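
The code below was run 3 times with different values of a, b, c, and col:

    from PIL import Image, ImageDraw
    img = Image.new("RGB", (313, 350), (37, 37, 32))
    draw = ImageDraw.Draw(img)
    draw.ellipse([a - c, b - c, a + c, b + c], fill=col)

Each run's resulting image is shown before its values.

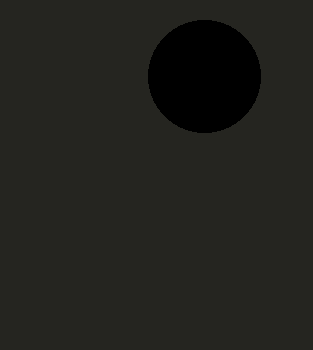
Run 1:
a = 204, b = 76, c = 56, col = 'black'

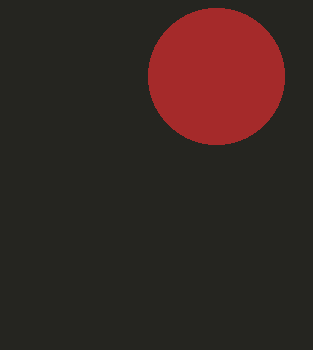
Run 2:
a = 216; b = 76; c = 68; col = 'brown'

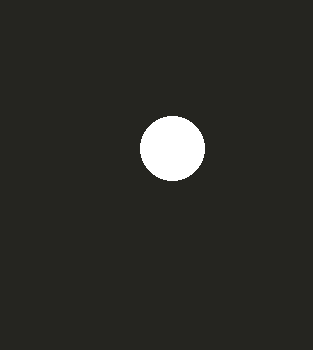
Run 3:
a = 172, b = 148, c = 32, col = 'white'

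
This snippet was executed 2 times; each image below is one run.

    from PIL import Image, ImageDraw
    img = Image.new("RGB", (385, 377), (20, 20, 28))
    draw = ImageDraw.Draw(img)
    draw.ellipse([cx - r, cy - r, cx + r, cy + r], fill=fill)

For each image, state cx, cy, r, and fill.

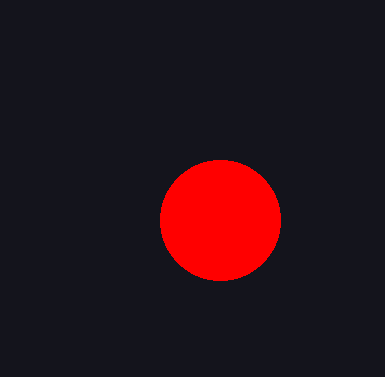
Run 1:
cx = 220
cy = 220
r = 60
fill = 'red'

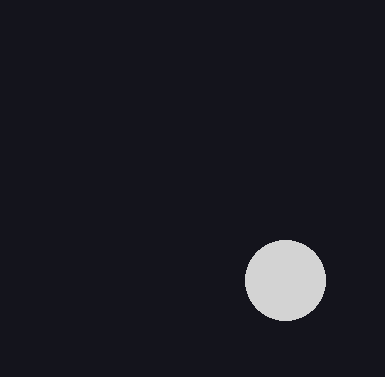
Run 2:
cx = 285, cy = 280, r = 40, fill = 'lightgray'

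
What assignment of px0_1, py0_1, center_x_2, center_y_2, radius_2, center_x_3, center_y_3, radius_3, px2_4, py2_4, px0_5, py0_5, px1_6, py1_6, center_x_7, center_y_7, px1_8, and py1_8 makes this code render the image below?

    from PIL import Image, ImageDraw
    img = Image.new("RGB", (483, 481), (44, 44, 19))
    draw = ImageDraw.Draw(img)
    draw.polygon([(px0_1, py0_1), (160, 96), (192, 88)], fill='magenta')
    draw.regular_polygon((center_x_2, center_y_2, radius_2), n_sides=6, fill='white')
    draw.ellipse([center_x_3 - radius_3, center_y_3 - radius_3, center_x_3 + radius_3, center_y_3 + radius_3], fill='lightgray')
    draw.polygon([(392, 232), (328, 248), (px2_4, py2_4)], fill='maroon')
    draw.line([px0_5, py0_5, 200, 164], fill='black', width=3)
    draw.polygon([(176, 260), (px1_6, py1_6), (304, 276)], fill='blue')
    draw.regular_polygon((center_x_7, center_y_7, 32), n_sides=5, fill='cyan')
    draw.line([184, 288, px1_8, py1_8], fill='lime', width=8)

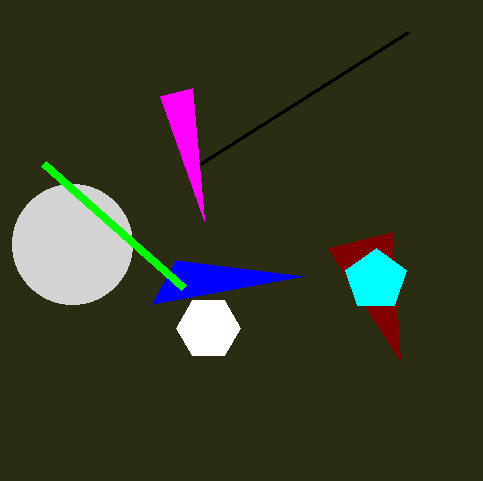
px0_1 = 204
py0_1 = 220
center_x_2 = 208
center_y_2 = 328
radius_2 = 32
center_x_3 = 72
center_y_3 = 244
radius_3 = 60
px2_4 = 400
py2_4 = 360
px0_5 = 408
py0_5 = 32
px1_6 = 152
py1_6 = 304
center_x_7 = 376
center_y_7 = 280
px1_8 = 44
py1_8 = 164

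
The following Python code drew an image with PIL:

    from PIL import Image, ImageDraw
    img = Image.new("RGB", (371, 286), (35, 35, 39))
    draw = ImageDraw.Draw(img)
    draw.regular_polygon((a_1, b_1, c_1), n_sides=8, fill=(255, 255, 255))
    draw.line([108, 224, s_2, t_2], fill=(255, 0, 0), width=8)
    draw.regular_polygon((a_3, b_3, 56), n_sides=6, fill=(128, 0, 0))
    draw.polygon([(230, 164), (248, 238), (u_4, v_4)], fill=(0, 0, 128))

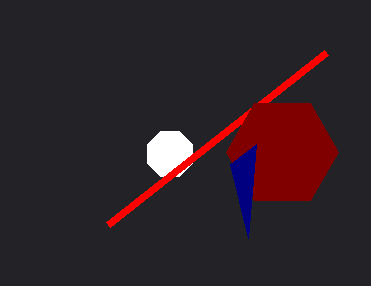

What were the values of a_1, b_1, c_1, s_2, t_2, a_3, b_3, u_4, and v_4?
a_1 = 170, b_1 = 154, c_1 = 24, s_2 = 326, t_2 = 52, a_3 = 282, b_3 = 152, u_4 = 256, v_4 = 144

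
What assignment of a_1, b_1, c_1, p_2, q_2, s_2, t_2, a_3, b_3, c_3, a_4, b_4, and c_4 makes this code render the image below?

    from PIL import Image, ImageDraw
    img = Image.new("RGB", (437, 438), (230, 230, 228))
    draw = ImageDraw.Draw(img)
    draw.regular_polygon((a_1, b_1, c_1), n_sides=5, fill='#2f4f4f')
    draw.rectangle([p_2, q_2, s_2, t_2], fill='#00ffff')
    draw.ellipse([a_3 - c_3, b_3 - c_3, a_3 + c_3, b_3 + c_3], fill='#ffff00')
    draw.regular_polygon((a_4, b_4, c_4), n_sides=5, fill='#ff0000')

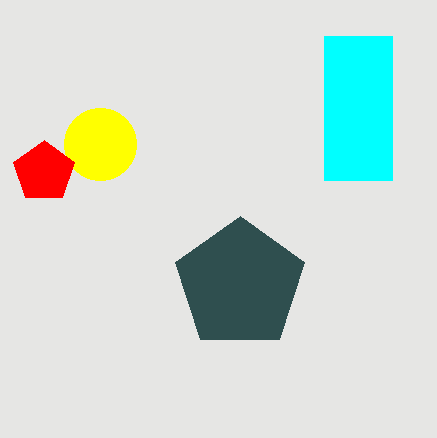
a_1 = 240, b_1 = 284, c_1 = 68, p_2 = 324, q_2 = 36, s_2 = 392, t_2 = 180, a_3 = 100, b_3 = 144, c_3 = 36, a_4 = 44, b_4 = 172, c_4 = 32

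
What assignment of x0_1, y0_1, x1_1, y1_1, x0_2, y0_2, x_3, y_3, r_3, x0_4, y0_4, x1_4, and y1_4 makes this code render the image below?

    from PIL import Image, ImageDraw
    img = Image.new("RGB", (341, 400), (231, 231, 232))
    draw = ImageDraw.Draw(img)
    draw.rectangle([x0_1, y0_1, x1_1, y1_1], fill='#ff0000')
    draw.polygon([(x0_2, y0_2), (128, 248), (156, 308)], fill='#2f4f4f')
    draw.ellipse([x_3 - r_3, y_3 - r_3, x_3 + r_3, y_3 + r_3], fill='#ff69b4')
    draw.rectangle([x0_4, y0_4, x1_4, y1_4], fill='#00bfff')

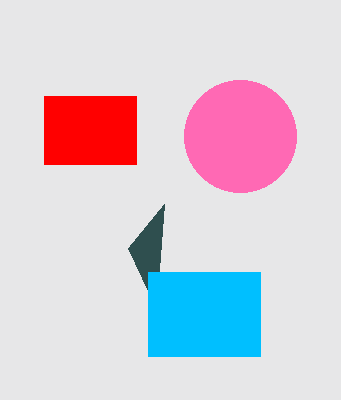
x0_1 = 44, y0_1 = 96, x1_1 = 136, y1_1 = 164, x0_2 = 164, y0_2 = 204, x_3 = 240, y_3 = 136, r_3 = 56, x0_4 = 148, y0_4 = 272, x1_4 = 260, y1_4 = 356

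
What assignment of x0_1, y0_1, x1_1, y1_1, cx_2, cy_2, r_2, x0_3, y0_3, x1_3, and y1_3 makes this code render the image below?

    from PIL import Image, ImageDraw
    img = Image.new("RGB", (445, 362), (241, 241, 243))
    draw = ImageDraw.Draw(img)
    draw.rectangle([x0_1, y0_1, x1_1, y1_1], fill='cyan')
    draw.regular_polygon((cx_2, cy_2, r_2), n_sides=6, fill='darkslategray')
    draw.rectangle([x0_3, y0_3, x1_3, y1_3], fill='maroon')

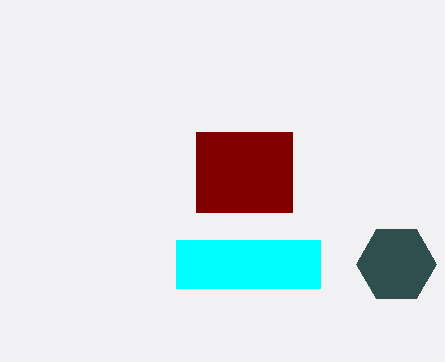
x0_1 = 176, y0_1 = 240, x1_1 = 320, y1_1 = 288, cx_2 = 396, cy_2 = 264, r_2 = 40, x0_3 = 196, y0_3 = 132, x1_3 = 292, y1_3 = 212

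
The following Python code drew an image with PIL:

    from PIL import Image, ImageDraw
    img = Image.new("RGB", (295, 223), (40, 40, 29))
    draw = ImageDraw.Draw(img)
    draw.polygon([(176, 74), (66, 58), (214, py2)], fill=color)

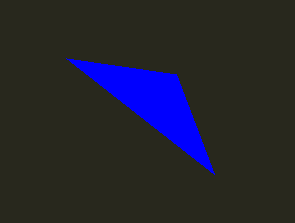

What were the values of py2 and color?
py2 = 174, color = 'blue'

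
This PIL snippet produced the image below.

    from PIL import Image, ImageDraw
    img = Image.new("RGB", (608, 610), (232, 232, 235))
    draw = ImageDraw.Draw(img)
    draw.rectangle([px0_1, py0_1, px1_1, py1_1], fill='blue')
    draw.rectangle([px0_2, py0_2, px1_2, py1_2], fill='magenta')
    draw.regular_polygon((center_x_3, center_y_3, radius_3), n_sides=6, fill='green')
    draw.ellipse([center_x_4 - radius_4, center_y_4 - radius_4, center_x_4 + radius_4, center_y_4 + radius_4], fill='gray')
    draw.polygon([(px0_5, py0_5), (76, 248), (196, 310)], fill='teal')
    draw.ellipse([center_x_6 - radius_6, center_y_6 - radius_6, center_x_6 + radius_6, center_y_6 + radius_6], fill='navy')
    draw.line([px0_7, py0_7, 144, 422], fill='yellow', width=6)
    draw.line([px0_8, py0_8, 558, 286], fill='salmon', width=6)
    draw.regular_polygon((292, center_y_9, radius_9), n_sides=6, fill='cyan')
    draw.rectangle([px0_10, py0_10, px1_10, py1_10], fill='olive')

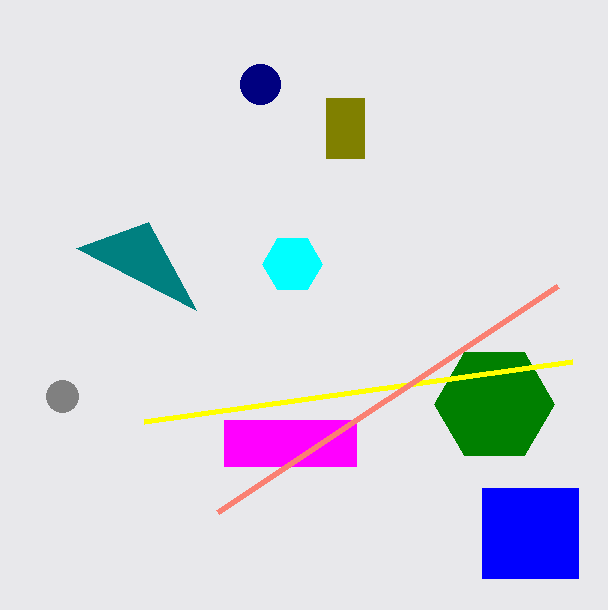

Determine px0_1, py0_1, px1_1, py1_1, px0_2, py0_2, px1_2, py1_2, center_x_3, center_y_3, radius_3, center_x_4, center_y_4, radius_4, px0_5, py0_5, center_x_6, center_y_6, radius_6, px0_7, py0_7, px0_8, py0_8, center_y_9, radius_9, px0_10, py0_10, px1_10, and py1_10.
px0_1 = 482; py0_1 = 488; px1_1 = 578; py1_1 = 578; px0_2 = 224; py0_2 = 420; px1_2 = 356; py1_2 = 466; center_x_3 = 494; center_y_3 = 404; radius_3 = 60; center_x_4 = 62; center_y_4 = 396; radius_4 = 16; px0_5 = 148; py0_5 = 222; center_x_6 = 260; center_y_6 = 84; radius_6 = 20; px0_7 = 572; py0_7 = 362; px0_8 = 218; py0_8 = 512; center_y_9 = 264; radius_9 = 30; px0_10 = 326; py0_10 = 98; px1_10 = 364; py1_10 = 158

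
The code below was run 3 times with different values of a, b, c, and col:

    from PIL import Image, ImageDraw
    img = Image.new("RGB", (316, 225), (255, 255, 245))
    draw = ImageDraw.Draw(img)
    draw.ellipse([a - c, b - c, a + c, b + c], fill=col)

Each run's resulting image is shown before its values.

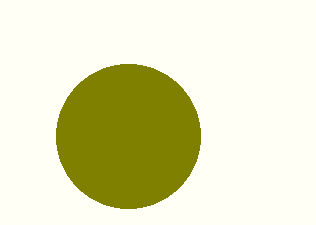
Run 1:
a = 128
b = 136
c = 72
col = 'olive'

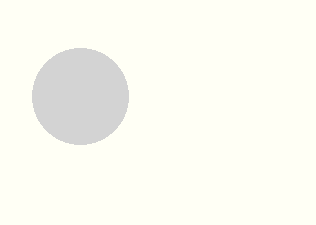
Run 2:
a = 80; b = 96; c = 48; col = 'lightgray'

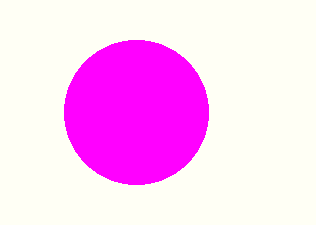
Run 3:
a = 136, b = 112, c = 72, col = 'magenta'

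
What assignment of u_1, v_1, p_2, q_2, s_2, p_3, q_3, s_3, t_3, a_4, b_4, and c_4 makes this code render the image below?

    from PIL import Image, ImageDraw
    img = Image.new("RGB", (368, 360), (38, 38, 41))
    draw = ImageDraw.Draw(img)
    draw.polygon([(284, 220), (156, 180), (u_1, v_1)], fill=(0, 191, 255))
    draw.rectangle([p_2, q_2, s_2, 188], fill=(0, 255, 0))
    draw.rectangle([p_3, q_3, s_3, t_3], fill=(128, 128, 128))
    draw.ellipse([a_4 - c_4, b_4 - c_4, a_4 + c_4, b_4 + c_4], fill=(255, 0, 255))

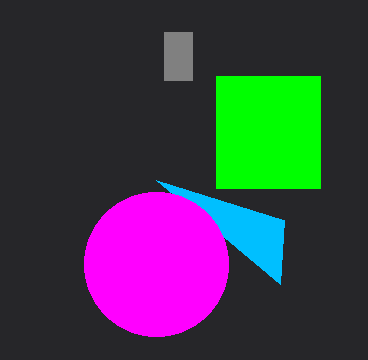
u_1 = 280; v_1 = 284; p_2 = 216; q_2 = 76; s_2 = 320; p_3 = 164; q_3 = 32; s_3 = 192; t_3 = 80; a_4 = 156; b_4 = 264; c_4 = 72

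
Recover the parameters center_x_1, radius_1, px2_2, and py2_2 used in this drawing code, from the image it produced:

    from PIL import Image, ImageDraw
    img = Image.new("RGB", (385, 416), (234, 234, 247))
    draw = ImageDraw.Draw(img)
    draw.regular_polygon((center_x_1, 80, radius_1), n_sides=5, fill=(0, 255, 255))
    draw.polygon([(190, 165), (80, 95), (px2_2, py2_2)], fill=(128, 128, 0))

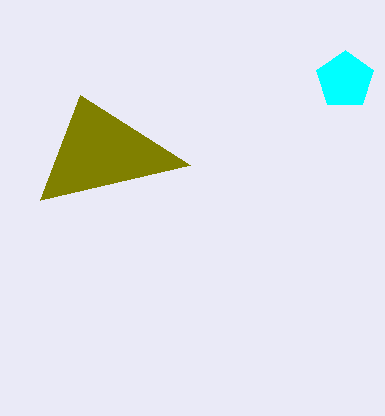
center_x_1 = 345, radius_1 = 30, px2_2 = 40, py2_2 = 200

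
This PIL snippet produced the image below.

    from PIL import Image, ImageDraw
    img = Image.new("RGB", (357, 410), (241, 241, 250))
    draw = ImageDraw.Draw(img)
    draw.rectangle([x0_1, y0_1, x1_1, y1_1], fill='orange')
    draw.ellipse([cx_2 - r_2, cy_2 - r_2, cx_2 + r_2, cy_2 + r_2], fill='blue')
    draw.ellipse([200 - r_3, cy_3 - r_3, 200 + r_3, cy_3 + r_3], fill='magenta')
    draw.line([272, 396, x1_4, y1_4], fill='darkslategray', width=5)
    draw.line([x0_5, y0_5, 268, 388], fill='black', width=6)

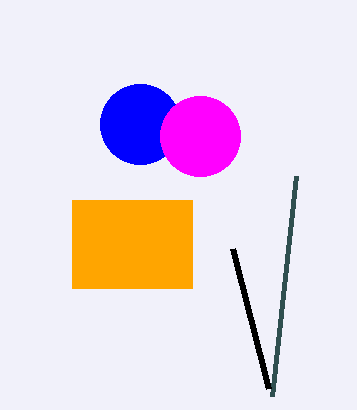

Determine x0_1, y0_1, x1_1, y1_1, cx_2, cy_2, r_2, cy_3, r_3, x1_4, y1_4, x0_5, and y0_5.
x0_1 = 72
y0_1 = 200
x1_1 = 192
y1_1 = 288
cx_2 = 140
cy_2 = 124
r_2 = 40
cy_3 = 136
r_3 = 40
x1_4 = 296
y1_4 = 176
x0_5 = 232
y0_5 = 248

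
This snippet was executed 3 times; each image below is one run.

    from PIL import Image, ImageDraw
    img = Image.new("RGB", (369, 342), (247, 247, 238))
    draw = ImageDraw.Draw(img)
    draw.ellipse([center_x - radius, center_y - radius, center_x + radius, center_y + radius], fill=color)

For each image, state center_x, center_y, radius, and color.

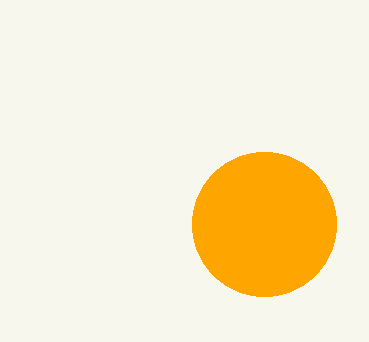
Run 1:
center_x = 264
center_y = 224
radius = 72
color = 'orange'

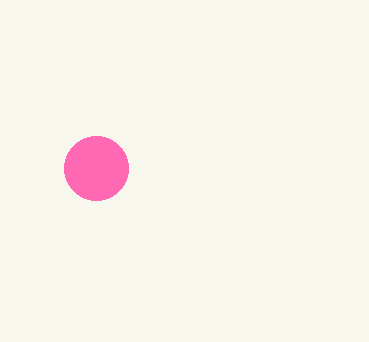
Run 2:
center_x = 96, center_y = 168, radius = 32, color = 'hotpink'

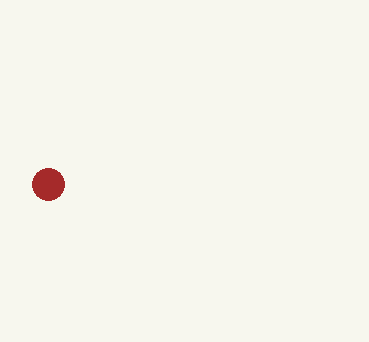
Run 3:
center_x = 48, center_y = 184, radius = 16, color = 'brown'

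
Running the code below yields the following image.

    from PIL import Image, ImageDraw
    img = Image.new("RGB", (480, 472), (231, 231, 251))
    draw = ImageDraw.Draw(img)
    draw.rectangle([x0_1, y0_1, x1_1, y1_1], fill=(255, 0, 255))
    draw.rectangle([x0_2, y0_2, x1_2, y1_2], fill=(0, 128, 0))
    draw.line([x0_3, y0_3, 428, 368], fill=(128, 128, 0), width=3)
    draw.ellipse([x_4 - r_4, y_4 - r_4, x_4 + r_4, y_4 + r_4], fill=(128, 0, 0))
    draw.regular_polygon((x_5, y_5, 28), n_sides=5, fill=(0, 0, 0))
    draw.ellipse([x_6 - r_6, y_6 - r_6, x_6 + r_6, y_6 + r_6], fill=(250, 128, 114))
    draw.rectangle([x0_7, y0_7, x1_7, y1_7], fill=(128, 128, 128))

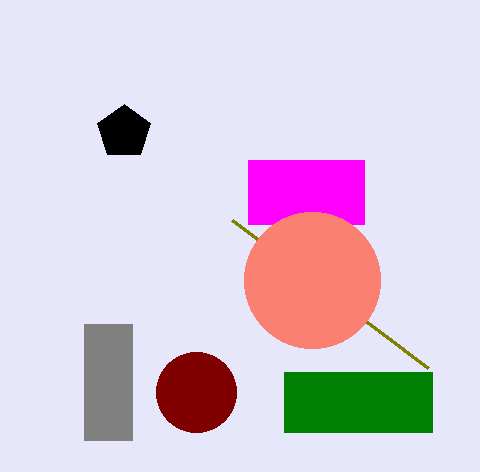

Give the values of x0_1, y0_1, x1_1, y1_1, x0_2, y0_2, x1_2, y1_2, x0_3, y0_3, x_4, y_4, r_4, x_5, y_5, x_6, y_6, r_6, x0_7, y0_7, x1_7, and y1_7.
x0_1 = 248; y0_1 = 160; x1_1 = 364; y1_1 = 224; x0_2 = 284; y0_2 = 372; x1_2 = 432; y1_2 = 432; x0_3 = 232; y0_3 = 220; x_4 = 196; y_4 = 392; r_4 = 40; x_5 = 124; y_5 = 132; x_6 = 312; y_6 = 280; r_6 = 68; x0_7 = 84; y0_7 = 324; x1_7 = 132; y1_7 = 440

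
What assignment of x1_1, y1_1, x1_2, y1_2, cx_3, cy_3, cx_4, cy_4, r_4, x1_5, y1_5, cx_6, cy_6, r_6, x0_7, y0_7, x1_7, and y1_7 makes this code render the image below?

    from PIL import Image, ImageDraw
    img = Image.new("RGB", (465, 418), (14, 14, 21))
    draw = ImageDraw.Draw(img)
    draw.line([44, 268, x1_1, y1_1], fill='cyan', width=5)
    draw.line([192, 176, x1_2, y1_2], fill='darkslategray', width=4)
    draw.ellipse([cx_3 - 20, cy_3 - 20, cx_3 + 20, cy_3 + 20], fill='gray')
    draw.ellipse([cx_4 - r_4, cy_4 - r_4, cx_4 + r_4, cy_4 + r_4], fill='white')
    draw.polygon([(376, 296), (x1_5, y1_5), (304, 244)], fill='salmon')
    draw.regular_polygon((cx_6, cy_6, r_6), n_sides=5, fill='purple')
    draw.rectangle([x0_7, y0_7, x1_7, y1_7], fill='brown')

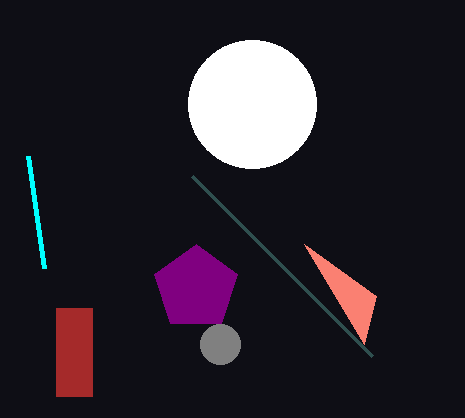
x1_1 = 28
y1_1 = 156
x1_2 = 372
y1_2 = 356
cx_3 = 220
cy_3 = 344
cx_4 = 252
cy_4 = 104
r_4 = 64
x1_5 = 364
y1_5 = 344
cx_6 = 196
cy_6 = 288
r_6 = 44
x0_7 = 56
y0_7 = 308
x1_7 = 92
y1_7 = 396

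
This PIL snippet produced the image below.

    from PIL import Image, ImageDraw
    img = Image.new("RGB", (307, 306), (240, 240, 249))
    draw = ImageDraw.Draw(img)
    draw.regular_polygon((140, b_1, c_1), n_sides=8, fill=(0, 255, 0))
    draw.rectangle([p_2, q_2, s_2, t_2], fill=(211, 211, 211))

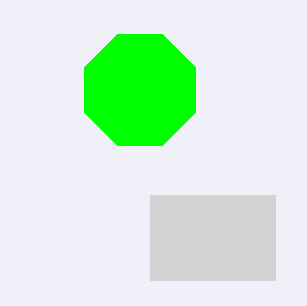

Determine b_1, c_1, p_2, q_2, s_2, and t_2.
b_1 = 90, c_1 = 60, p_2 = 150, q_2 = 195, s_2 = 275, t_2 = 280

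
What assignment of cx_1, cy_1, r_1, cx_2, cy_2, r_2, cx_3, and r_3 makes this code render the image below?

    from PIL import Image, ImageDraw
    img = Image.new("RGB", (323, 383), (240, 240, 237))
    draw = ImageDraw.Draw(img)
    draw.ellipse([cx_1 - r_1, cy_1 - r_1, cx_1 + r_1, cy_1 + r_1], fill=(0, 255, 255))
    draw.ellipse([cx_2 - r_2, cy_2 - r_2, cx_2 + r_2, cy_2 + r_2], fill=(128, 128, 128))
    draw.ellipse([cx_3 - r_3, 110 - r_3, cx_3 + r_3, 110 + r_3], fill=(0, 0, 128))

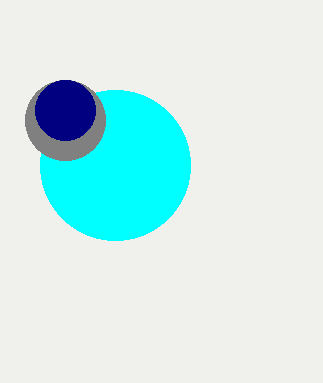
cx_1 = 115, cy_1 = 165, r_1 = 75, cx_2 = 65, cy_2 = 120, r_2 = 40, cx_3 = 65, r_3 = 30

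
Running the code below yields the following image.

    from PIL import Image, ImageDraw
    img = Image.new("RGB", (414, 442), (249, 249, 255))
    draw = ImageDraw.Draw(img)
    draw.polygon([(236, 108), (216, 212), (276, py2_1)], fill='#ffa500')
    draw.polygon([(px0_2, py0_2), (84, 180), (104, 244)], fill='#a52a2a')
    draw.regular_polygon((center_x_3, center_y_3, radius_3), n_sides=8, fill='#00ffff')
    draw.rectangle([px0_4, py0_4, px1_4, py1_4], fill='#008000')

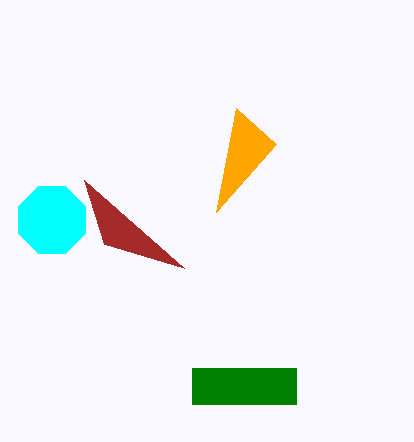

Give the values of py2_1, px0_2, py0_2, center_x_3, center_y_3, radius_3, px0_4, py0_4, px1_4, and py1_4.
py2_1 = 144, px0_2 = 184, py0_2 = 268, center_x_3 = 52, center_y_3 = 220, radius_3 = 36, px0_4 = 192, py0_4 = 368, px1_4 = 296, py1_4 = 404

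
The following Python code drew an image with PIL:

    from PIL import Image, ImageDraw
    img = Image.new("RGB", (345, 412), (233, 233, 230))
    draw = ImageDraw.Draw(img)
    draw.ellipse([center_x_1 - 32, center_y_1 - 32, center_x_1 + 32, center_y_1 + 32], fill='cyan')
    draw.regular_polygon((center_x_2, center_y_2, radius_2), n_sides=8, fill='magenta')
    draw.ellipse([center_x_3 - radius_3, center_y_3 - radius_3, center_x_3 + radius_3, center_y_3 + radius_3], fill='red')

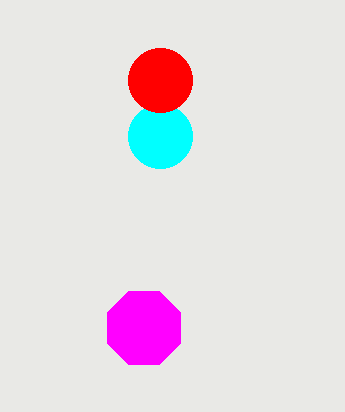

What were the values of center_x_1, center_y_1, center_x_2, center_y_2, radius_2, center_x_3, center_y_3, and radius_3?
center_x_1 = 160; center_y_1 = 136; center_x_2 = 144; center_y_2 = 328; radius_2 = 40; center_x_3 = 160; center_y_3 = 80; radius_3 = 32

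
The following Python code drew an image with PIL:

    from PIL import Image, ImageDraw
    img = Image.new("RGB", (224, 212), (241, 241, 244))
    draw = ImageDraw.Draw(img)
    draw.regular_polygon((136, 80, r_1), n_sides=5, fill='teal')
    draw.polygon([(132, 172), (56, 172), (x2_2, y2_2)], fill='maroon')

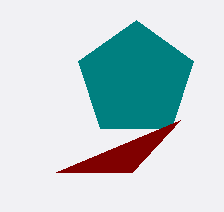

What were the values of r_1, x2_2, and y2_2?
r_1 = 60, x2_2 = 180, y2_2 = 120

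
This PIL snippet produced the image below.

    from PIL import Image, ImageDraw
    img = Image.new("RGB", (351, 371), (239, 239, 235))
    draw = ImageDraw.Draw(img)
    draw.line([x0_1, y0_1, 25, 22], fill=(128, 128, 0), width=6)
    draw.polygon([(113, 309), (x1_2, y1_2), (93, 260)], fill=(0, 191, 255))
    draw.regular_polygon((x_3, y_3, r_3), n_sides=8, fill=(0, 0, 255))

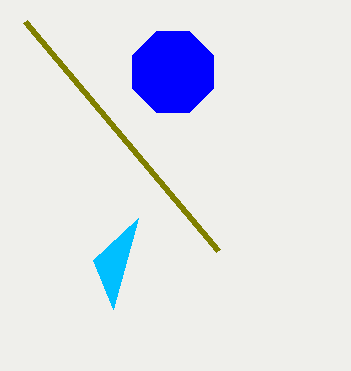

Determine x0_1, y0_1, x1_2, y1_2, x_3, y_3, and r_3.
x0_1 = 218
y0_1 = 251
x1_2 = 138
y1_2 = 218
x_3 = 173
y_3 = 72
r_3 = 44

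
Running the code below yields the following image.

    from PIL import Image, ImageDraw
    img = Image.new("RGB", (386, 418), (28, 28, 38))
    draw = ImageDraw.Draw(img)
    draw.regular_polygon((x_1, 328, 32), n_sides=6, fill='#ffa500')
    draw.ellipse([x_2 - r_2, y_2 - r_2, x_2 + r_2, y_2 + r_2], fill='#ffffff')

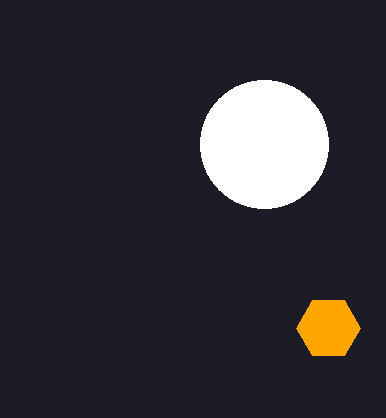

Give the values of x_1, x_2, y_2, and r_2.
x_1 = 328, x_2 = 264, y_2 = 144, r_2 = 64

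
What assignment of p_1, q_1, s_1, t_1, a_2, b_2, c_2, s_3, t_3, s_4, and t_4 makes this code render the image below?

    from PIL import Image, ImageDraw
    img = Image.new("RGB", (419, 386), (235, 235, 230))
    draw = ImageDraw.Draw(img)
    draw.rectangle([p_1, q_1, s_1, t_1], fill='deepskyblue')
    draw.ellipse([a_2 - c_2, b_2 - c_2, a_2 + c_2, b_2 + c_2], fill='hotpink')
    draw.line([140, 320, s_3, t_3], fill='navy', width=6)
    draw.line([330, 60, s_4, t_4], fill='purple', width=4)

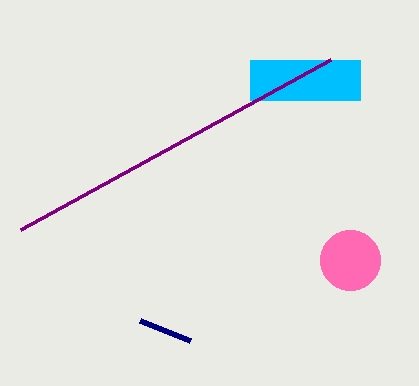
p_1 = 250, q_1 = 60, s_1 = 360, t_1 = 100, a_2 = 350, b_2 = 260, c_2 = 30, s_3 = 190, t_3 = 340, s_4 = 20, t_4 = 230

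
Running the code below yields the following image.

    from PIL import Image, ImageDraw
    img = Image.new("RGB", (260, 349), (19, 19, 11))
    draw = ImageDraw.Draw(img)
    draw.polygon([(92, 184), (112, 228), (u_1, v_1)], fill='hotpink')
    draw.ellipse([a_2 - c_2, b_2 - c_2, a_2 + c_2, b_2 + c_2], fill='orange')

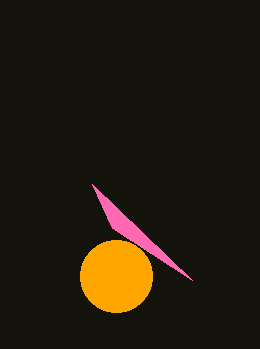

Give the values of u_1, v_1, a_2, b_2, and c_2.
u_1 = 192
v_1 = 280
a_2 = 116
b_2 = 276
c_2 = 36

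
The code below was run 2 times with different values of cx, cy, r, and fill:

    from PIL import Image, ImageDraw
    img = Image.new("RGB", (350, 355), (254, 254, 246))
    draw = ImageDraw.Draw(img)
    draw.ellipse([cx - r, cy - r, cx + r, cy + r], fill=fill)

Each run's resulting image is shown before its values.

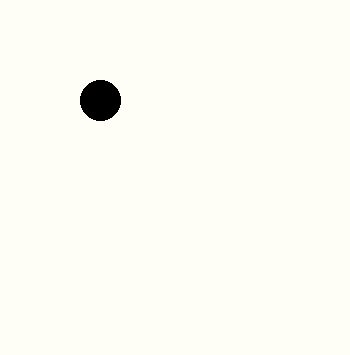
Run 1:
cx = 100, cy = 100, r = 20, fill = 'black'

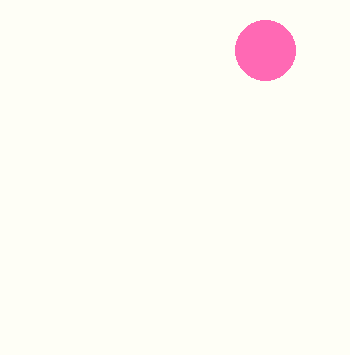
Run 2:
cx = 265; cy = 50; r = 30; fill = 'hotpink'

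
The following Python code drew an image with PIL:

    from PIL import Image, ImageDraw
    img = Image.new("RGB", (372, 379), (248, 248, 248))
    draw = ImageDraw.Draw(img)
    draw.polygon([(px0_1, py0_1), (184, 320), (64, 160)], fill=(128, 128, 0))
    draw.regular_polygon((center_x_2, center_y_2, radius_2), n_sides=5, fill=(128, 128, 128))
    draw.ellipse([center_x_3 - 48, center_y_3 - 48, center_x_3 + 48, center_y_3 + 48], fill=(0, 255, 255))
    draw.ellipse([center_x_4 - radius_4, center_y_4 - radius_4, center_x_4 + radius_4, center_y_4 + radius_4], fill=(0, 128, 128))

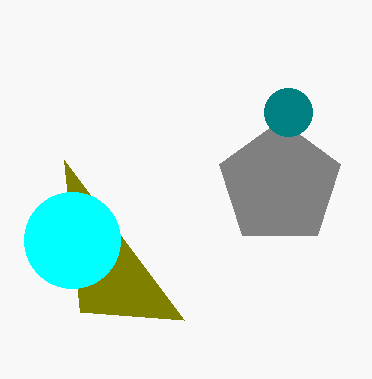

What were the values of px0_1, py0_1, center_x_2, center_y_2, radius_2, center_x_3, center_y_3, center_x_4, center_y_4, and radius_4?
px0_1 = 80; py0_1 = 312; center_x_2 = 280; center_y_2 = 184; radius_2 = 64; center_x_3 = 72; center_y_3 = 240; center_x_4 = 288; center_y_4 = 112; radius_4 = 24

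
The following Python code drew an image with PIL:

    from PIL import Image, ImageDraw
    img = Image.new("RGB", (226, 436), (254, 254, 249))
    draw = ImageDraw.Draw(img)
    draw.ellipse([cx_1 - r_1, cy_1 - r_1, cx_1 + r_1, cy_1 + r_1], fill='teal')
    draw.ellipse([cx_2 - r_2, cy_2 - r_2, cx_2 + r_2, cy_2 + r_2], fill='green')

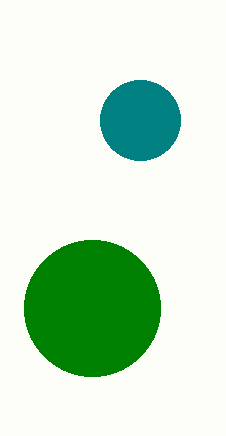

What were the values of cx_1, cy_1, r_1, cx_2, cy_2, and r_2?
cx_1 = 140, cy_1 = 120, r_1 = 40, cx_2 = 92, cy_2 = 308, r_2 = 68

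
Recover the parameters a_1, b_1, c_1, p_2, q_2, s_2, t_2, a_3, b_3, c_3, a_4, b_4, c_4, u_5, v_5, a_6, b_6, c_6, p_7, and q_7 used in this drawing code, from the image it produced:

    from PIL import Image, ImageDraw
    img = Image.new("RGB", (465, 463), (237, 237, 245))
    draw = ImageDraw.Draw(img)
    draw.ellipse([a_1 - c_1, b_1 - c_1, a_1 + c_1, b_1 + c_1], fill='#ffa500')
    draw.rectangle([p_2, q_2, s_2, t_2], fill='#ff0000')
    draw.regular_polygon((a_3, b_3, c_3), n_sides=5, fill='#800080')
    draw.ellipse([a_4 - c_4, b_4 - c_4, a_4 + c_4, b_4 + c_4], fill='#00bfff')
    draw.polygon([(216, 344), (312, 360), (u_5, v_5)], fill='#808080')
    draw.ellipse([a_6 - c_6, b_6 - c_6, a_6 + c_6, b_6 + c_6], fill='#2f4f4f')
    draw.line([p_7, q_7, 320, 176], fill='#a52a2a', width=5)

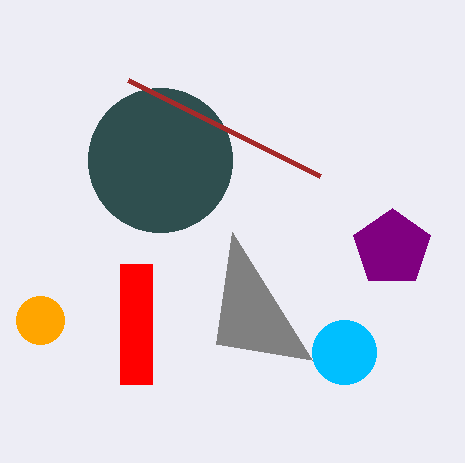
a_1 = 40, b_1 = 320, c_1 = 24, p_2 = 120, q_2 = 264, s_2 = 152, t_2 = 384, a_3 = 392, b_3 = 248, c_3 = 40, a_4 = 344, b_4 = 352, c_4 = 32, u_5 = 232, v_5 = 232, a_6 = 160, b_6 = 160, c_6 = 72, p_7 = 128, q_7 = 80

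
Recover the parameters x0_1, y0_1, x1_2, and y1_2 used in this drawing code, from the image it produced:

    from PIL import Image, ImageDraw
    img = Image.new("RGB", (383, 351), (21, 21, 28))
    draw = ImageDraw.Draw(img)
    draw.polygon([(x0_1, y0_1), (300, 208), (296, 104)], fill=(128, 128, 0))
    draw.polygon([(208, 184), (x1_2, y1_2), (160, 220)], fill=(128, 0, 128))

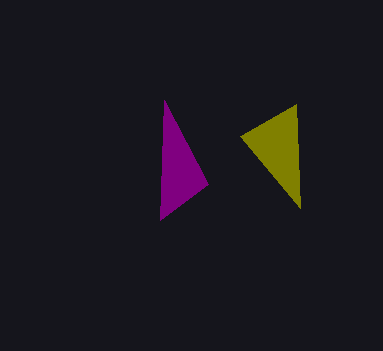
x0_1 = 240, y0_1 = 136, x1_2 = 164, y1_2 = 100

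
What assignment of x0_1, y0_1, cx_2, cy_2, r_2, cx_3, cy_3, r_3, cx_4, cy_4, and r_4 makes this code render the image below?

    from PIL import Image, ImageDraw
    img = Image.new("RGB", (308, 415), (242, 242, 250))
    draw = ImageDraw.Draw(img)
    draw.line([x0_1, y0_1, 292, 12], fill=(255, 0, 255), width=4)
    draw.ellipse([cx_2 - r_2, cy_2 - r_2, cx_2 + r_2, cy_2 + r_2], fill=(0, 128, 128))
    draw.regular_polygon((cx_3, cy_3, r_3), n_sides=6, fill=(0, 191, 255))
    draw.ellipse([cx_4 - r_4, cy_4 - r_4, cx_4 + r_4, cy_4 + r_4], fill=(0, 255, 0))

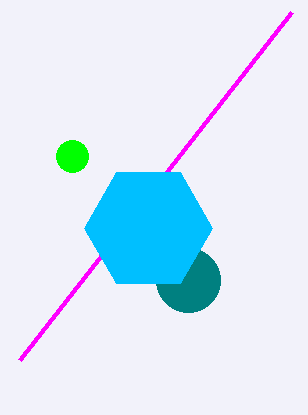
x0_1 = 20; y0_1 = 360; cx_2 = 188; cy_2 = 280; r_2 = 32; cx_3 = 148; cy_3 = 228; r_3 = 64; cx_4 = 72; cy_4 = 156; r_4 = 16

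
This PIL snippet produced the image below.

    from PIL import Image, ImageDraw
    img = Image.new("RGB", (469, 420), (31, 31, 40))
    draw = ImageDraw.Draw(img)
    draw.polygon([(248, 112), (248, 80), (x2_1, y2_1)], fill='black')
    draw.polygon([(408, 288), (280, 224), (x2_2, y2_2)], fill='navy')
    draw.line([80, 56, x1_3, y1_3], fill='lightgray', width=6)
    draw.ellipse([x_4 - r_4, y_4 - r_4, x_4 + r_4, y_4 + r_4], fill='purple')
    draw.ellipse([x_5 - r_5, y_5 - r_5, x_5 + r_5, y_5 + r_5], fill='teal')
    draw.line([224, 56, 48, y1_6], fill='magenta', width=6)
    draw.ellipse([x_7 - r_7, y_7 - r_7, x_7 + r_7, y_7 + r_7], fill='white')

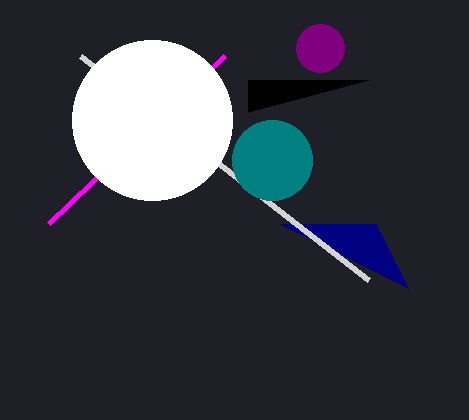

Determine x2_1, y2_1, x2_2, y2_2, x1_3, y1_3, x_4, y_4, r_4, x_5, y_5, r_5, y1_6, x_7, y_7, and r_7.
x2_1 = 368; y2_1 = 80; x2_2 = 376; y2_2 = 224; x1_3 = 368; y1_3 = 280; x_4 = 320; y_4 = 48; r_4 = 24; x_5 = 272; y_5 = 160; r_5 = 40; y1_6 = 224; x_7 = 152; y_7 = 120; r_7 = 80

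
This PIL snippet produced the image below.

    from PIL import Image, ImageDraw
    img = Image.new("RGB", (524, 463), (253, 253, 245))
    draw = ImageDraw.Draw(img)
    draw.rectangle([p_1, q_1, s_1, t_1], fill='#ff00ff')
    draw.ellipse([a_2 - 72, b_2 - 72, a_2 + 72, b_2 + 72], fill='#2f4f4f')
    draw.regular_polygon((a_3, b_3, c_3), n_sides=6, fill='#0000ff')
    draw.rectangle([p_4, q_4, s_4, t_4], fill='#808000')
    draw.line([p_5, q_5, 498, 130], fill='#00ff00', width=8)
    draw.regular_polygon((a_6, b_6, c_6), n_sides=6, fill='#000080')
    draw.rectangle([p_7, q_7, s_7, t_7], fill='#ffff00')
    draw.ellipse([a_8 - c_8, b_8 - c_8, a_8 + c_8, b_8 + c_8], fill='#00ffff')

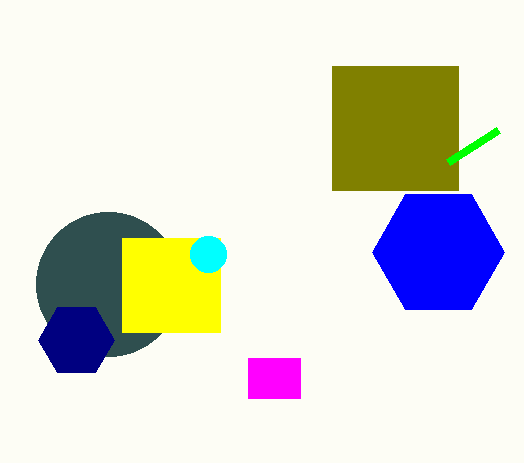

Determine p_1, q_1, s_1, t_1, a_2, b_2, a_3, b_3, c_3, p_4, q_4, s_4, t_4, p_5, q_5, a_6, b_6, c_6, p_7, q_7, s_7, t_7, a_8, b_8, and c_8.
p_1 = 248
q_1 = 358
s_1 = 300
t_1 = 398
a_2 = 108
b_2 = 284
a_3 = 438
b_3 = 252
c_3 = 66
p_4 = 332
q_4 = 66
s_4 = 458
t_4 = 190
p_5 = 448
q_5 = 162
a_6 = 76
b_6 = 340
c_6 = 38
p_7 = 122
q_7 = 238
s_7 = 220
t_7 = 332
a_8 = 208
b_8 = 254
c_8 = 18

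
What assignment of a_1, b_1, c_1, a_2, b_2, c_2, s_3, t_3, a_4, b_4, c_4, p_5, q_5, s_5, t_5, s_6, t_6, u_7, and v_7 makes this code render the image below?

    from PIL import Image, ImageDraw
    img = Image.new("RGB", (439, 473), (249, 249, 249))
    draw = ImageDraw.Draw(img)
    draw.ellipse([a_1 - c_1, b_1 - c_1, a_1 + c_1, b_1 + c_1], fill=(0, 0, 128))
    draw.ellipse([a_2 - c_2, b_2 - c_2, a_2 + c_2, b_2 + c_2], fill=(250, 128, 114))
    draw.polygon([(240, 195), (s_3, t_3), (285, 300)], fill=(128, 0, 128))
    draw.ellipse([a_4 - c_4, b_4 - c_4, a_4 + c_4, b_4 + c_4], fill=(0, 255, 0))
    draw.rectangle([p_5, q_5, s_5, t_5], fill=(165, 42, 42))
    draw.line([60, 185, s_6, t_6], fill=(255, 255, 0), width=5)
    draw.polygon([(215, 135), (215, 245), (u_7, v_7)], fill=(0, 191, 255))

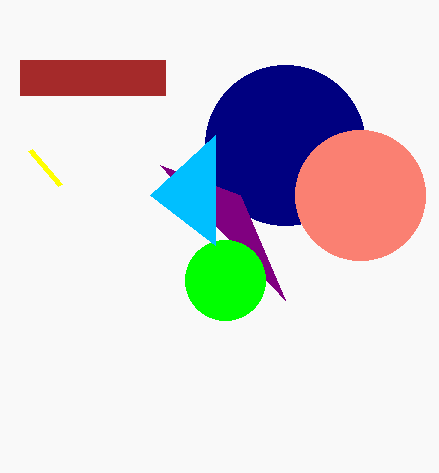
a_1 = 285
b_1 = 145
c_1 = 80
a_2 = 360
b_2 = 195
c_2 = 65
s_3 = 160
t_3 = 165
a_4 = 225
b_4 = 280
c_4 = 40
p_5 = 20
q_5 = 60
s_5 = 165
t_5 = 95
s_6 = 30
t_6 = 150
u_7 = 150
v_7 = 195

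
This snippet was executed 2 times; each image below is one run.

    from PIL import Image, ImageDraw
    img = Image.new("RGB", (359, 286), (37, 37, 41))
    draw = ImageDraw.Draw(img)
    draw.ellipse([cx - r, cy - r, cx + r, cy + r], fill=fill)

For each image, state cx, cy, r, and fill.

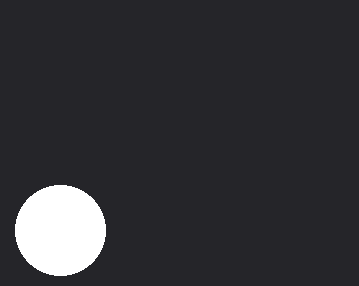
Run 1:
cx = 60; cy = 230; r = 45; fill = 'white'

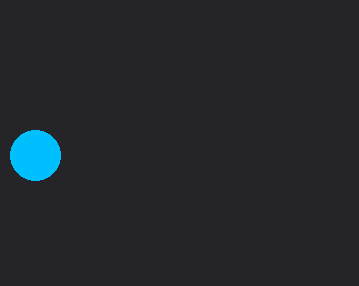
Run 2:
cx = 35; cy = 155; r = 25; fill = 'deepskyblue'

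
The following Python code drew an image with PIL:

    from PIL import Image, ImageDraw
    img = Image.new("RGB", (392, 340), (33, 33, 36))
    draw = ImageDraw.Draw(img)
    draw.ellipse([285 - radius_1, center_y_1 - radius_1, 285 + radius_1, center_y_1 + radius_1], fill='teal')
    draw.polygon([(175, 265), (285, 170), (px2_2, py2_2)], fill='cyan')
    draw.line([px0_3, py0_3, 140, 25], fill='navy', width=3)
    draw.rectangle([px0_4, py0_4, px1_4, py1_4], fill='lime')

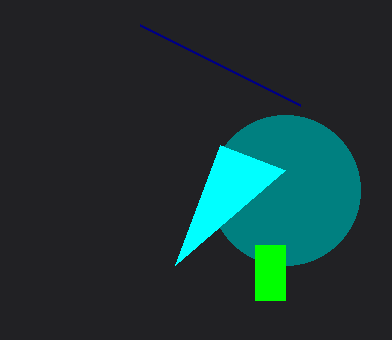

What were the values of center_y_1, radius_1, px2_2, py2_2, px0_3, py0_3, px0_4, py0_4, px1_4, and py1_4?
center_y_1 = 190, radius_1 = 75, px2_2 = 220, py2_2 = 145, px0_3 = 300, py0_3 = 105, px0_4 = 255, py0_4 = 245, px1_4 = 285, py1_4 = 300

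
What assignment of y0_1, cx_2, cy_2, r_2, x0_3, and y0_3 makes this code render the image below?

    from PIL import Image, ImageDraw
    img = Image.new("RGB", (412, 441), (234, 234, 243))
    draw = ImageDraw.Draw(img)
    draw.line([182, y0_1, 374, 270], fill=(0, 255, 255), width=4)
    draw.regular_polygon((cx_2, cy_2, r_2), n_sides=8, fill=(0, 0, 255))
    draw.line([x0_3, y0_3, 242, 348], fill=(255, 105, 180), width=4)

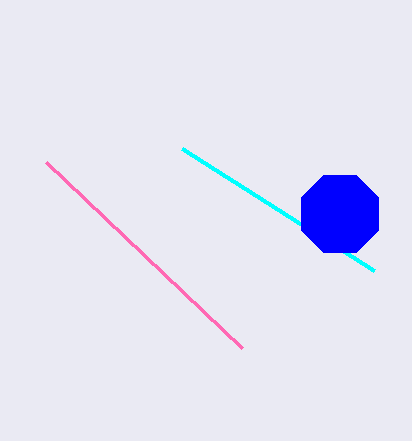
y0_1 = 148, cx_2 = 340, cy_2 = 214, r_2 = 42, x0_3 = 46, y0_3 = 162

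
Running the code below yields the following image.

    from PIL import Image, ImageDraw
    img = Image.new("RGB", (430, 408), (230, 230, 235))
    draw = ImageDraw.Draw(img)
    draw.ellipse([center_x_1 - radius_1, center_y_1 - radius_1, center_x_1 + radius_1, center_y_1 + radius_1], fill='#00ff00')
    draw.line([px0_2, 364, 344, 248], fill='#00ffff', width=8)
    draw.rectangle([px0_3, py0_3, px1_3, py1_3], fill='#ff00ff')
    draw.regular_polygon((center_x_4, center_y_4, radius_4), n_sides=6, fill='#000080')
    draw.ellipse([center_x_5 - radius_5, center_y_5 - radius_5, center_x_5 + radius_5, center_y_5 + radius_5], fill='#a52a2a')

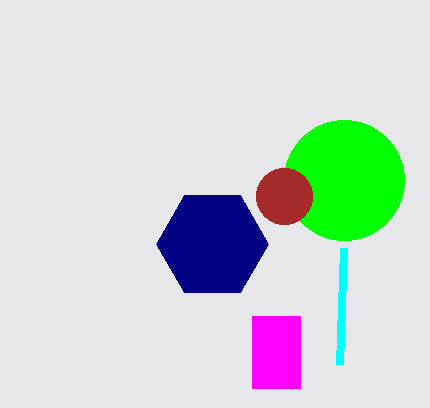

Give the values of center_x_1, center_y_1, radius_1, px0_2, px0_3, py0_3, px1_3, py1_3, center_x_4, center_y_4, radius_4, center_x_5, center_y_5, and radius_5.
center_x_1 = 344
center_y_1 = 180
radius_1 = 60
px0_2 = 340
px0_3 = 252
py0_3 = 316
px1_3 = 300
py1_3 = 388
center_x_4 = 212
center_y_4 = 244
radius_4 = 56
center_x_5 = 284
center_y_5 = 196
radius_5 = 28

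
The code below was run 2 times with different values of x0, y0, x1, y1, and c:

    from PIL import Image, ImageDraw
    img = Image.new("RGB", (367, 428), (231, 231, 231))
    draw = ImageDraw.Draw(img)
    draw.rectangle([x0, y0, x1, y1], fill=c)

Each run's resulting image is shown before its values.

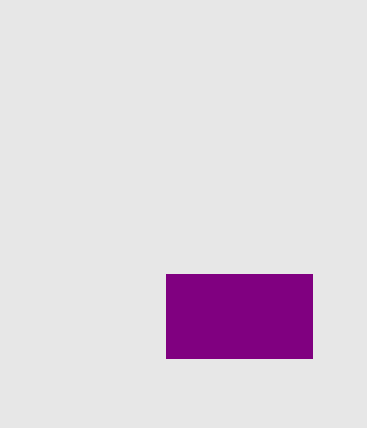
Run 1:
x0 = 166
y0 = 274
x1 = 312
y1 = 358
c = 'purple'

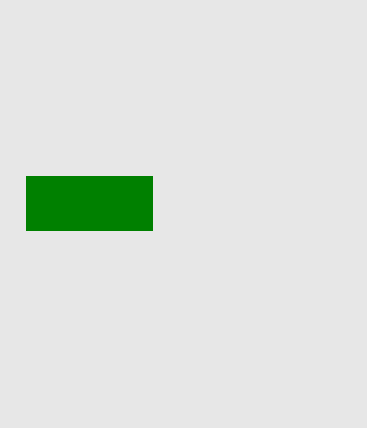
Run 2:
x0 = 26
y0 = 176
x1 = 152
y1 = 230
c = 'green'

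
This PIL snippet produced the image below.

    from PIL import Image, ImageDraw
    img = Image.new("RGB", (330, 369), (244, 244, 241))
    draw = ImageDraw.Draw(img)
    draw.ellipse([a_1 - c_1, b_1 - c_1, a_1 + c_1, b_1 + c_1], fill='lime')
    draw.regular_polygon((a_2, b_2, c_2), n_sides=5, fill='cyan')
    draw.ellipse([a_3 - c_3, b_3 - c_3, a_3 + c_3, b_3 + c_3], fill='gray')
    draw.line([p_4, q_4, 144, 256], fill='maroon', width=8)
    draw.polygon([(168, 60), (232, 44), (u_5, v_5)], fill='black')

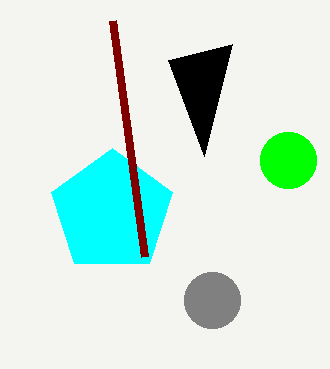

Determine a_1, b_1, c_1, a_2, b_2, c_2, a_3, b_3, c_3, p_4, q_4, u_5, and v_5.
a_1 = 288, b_1 = 160, c_1 = 28, a_2 = 112, b_2 = 212, c_2 = 64, a_3 = 212, b_3 = 300, c_3 = 28, p_4 = 112, q_4 = 20, u_5 = 204, v_5 = 156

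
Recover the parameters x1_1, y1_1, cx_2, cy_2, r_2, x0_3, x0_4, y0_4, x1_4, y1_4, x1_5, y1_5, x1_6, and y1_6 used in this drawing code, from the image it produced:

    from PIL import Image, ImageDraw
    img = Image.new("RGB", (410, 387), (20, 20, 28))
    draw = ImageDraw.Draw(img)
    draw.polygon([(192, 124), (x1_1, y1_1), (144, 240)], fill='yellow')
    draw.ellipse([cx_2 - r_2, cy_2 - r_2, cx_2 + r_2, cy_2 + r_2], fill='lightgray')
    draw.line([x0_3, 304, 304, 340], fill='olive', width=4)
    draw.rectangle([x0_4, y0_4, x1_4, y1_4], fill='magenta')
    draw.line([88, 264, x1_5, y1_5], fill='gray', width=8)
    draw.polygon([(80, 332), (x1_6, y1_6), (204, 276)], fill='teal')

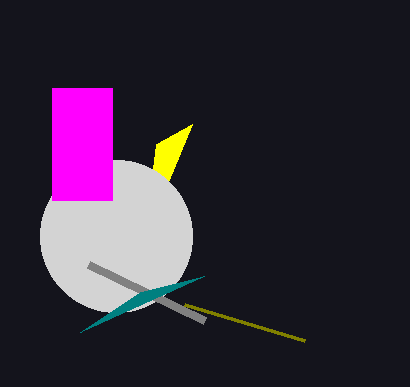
x1_1 = 156, y1_1 = 144, cx_2 = 116, cy_2 = 236, r_2 = 76, x0_3 = 184, x0_4 = 52, y0_4 = 88, x1_4 = 112, y1_4 = 200, x1_5 = 204, y1_5 = 320, x1_6 = 140, y1_6 = 292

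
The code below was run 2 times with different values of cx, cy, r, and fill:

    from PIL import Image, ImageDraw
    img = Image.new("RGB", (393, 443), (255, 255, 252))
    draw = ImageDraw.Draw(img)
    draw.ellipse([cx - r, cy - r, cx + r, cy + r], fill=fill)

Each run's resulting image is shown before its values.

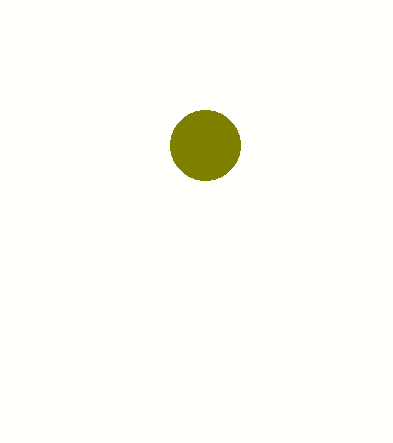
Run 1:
cx = 205
cy = 145
r = 35
fill = 'olive'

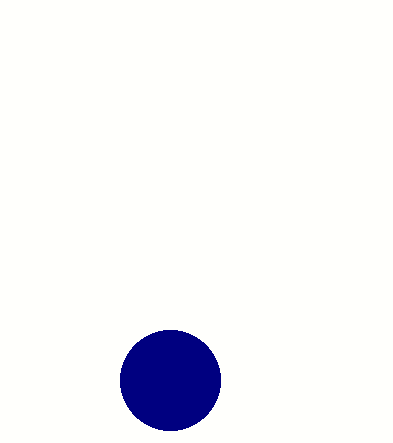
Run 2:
cx = 170
cy = 380
r = 50
fill = 'navy'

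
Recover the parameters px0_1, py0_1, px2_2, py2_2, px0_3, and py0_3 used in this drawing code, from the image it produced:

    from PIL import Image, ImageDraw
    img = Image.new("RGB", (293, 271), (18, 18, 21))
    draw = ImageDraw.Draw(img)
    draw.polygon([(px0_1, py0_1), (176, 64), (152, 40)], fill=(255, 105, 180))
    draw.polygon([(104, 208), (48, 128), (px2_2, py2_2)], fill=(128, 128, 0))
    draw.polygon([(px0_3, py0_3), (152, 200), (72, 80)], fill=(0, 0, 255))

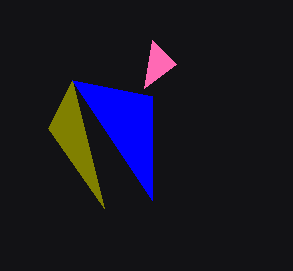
px0_1 = 144; py0_1 = 88; px2_2 = 72; py2_2 = 80; px0_3 = 152; py0_3 = 96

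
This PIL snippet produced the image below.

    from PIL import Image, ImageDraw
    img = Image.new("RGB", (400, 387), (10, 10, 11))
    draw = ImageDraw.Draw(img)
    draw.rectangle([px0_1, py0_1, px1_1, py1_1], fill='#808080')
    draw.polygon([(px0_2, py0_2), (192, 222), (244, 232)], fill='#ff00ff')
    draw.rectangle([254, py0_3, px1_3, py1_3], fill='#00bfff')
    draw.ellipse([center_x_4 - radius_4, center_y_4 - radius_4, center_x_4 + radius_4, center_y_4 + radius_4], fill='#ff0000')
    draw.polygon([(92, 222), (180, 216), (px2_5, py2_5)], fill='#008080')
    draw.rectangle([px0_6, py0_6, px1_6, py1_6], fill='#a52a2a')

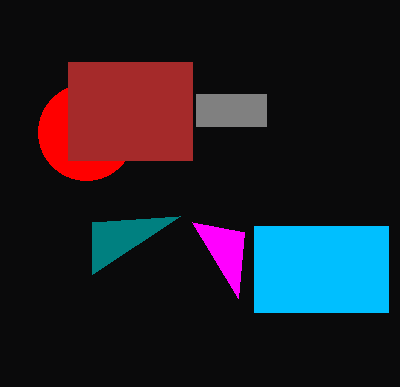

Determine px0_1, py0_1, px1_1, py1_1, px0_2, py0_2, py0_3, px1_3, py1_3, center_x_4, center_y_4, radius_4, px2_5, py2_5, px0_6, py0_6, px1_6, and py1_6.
px0_1 = 196, py0_1 = 94, px1_1 = 266, py1_1 = 126, px0_2 = 238, py0_2 = 298, py0_3 = 226, px1_3 = 388, py1_3 = 312, center_x_4 = 86, center_y_4 = 132, radius_4 = 48, px2_5 = 92, py2_5 = 274, px0_6 = 68, py0_6 = 62, px1_6 = 192, py1_6 = 160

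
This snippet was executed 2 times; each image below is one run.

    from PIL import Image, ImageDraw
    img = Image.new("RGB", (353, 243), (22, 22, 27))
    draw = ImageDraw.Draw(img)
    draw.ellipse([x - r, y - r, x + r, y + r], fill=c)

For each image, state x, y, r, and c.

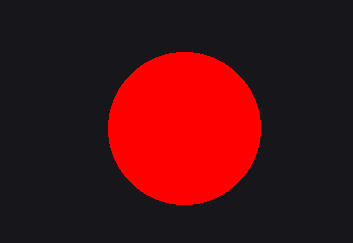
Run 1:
x = 184
y = 128
r = 76
c = 'red'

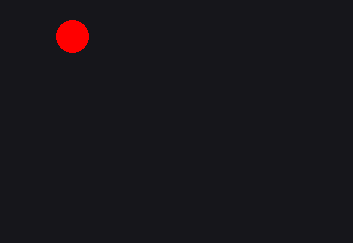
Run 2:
x = 72, y = 36, r = 16, c = 'red'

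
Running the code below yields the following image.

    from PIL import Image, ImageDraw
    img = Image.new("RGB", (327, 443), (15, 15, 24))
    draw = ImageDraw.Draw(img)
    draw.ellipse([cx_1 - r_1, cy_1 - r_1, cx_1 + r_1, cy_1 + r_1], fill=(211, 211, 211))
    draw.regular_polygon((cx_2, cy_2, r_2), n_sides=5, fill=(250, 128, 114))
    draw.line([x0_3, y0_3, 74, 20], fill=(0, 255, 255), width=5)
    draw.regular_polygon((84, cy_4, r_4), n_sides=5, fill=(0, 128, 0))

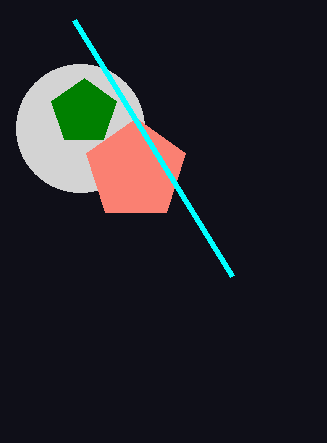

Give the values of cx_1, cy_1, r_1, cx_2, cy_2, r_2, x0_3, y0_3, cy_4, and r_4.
cx_1 = 80, cy_1 = 128, r_1 = 64, cx_2 = 136, cy_2 = 170, r_2 = 52, x0_3 = 232, y0_3 = 276, cy_4 = 112, r_4 = 34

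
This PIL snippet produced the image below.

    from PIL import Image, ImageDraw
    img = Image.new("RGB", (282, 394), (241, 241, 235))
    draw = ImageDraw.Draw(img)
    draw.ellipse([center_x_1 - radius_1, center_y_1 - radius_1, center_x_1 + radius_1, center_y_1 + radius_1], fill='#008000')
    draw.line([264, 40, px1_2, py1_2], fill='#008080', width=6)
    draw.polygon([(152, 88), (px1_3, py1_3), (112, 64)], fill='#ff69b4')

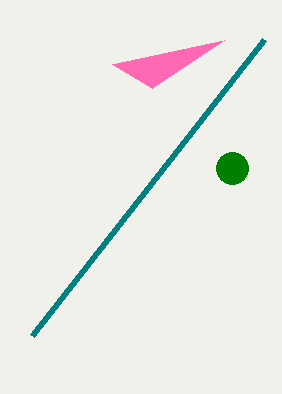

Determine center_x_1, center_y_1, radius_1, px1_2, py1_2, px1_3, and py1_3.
center_x_1 = 232; center_y_1 = 168; radius_1 = 16; px1_2 = 32; py1_2 = 336; px1_3 = 224; py1_3 = 40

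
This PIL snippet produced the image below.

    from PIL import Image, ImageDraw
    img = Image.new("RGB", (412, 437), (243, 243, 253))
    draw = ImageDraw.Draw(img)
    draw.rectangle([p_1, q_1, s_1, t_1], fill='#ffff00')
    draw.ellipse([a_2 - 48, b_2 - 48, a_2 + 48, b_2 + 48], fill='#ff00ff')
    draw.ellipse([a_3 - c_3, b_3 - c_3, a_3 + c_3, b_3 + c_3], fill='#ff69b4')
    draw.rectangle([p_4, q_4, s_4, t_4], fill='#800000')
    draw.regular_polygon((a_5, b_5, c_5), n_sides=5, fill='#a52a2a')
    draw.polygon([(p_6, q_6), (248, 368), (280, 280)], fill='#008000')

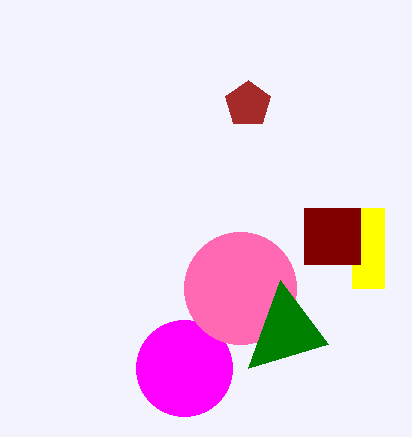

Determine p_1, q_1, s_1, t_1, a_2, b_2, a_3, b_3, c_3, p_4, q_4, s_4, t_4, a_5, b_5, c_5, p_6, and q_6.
p_1 = 352
q_1 = 208
s_1 = 384
t_1 = 288
a_2 = 184
b_2 = 368
a_3 = 240
b_3 = 288
c_3 = 56
p_4 = 304
q_4 = 208
s_4 = 360
t_4 = 264
a_5 = 248
b_5 = 104
c_5 = 24
p_6 = 328
q_6 = 344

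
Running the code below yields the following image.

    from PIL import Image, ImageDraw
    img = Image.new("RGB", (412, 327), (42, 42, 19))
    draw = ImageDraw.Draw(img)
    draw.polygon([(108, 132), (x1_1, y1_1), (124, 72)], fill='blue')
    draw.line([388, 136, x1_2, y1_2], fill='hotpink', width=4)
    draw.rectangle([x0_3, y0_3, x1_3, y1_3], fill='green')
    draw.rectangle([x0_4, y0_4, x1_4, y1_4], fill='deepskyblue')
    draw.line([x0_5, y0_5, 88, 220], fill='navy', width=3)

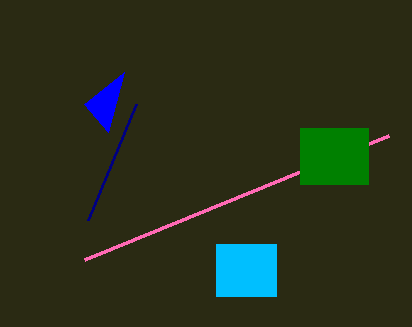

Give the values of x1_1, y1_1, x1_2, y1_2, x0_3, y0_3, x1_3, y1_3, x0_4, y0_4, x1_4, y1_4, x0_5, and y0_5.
x1_1 = 84; y1_1 = 104; x1_2 = 84; y1_2 = 260; x0_3 = 300; y0_3 = 128; x1_3 = 368; y1_3 = 184; x0_4 = 216; y0_4 = 244; x1_4 = 276; y1_4 = 296; x0_5 = 136; y0_5 = 104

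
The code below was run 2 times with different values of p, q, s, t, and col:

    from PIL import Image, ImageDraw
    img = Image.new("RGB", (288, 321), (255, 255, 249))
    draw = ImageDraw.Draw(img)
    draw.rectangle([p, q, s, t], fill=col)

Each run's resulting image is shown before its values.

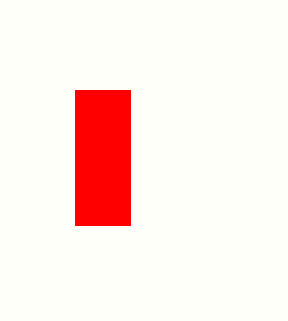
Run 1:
p = 75; q = 90; s = 130; t = 225; col = 'red'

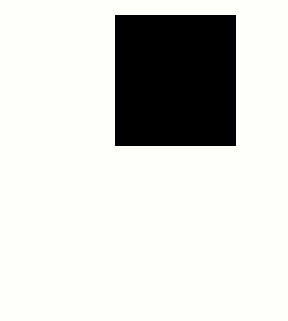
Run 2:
p = 115; q = 15; s = 235; t = 145; col = 'black'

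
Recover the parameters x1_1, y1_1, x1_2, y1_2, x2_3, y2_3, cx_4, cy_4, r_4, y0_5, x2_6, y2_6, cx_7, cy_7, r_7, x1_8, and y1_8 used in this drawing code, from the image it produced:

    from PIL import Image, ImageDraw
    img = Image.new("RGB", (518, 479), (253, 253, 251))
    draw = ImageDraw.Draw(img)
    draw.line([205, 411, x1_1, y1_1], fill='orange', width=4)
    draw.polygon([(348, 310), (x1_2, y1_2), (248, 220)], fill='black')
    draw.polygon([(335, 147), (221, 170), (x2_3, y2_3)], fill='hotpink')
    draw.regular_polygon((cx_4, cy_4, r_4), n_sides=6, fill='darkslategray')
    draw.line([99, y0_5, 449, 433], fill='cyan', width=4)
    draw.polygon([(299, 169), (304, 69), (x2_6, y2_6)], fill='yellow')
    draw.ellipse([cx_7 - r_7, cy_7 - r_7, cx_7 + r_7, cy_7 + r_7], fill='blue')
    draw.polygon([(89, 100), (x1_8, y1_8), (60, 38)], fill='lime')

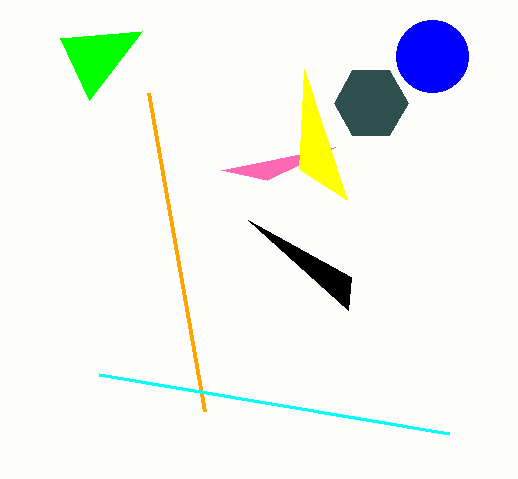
x1_1 = 149; y1_1 = 93; x1_2 = 351; y1_2 = 277; x2_3 = 267; y2_3 = 180; cx_4 = 371; cy_4 = 103; r_4 = 37; y0_5 = 374; x2_6 = 347; y2_6 = 200; cx_7 = 432; cy_7 = 56; r_7 = 36; x1_8 = 142; y1_8 = 31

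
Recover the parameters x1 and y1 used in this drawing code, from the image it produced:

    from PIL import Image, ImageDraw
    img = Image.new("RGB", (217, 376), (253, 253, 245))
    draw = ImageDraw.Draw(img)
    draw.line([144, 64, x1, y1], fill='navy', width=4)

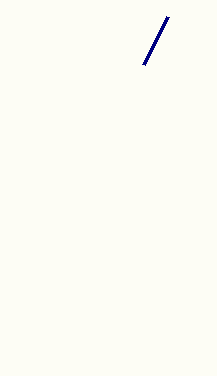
x1 = 168; y1 = 16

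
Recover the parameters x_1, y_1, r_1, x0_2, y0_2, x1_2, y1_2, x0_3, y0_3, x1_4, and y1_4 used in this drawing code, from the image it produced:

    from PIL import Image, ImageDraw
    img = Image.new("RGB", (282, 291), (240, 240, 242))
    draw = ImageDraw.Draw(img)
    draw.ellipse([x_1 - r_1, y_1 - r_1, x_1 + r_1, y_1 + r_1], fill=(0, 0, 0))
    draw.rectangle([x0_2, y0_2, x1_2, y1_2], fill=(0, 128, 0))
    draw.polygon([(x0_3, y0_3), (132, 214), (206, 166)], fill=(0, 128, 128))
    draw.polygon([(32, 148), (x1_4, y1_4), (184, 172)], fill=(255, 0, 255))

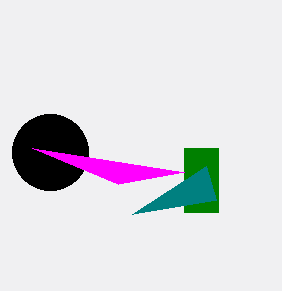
x_1 = 50
y_1 = 152
r_1 = 38
x0_2 = 184
y0_2 = 148
x1_2 = 218
y1_2 = 212
x0_3 = 216
y0_3 = 200
x1_4 = 118
y1_4 = 184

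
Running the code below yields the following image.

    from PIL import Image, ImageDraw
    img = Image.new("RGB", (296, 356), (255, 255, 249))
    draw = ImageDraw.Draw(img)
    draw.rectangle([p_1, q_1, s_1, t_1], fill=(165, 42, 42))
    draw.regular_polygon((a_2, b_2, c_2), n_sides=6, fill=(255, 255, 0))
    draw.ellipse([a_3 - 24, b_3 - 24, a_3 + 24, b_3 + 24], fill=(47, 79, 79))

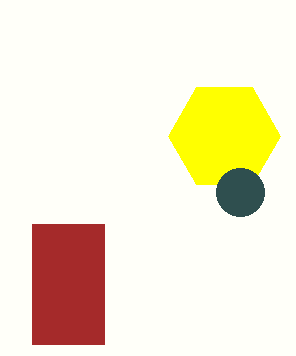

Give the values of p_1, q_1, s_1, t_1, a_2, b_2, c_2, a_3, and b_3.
p_1 = 32; q_1 = 224; s_1 = 104; t_1 = 344; a_2 = 224; b_2 = 136; c_2 = 56; a_3 = 240; b_3 = 192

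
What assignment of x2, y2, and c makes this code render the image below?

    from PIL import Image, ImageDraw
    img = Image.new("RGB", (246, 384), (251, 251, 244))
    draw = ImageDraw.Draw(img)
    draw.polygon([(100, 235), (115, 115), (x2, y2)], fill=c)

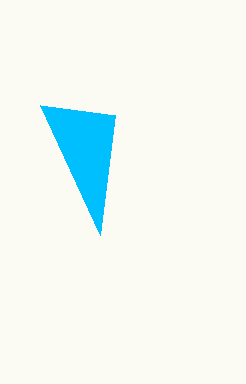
x2 = 40; y2 = 105; c = 'deepskyblue'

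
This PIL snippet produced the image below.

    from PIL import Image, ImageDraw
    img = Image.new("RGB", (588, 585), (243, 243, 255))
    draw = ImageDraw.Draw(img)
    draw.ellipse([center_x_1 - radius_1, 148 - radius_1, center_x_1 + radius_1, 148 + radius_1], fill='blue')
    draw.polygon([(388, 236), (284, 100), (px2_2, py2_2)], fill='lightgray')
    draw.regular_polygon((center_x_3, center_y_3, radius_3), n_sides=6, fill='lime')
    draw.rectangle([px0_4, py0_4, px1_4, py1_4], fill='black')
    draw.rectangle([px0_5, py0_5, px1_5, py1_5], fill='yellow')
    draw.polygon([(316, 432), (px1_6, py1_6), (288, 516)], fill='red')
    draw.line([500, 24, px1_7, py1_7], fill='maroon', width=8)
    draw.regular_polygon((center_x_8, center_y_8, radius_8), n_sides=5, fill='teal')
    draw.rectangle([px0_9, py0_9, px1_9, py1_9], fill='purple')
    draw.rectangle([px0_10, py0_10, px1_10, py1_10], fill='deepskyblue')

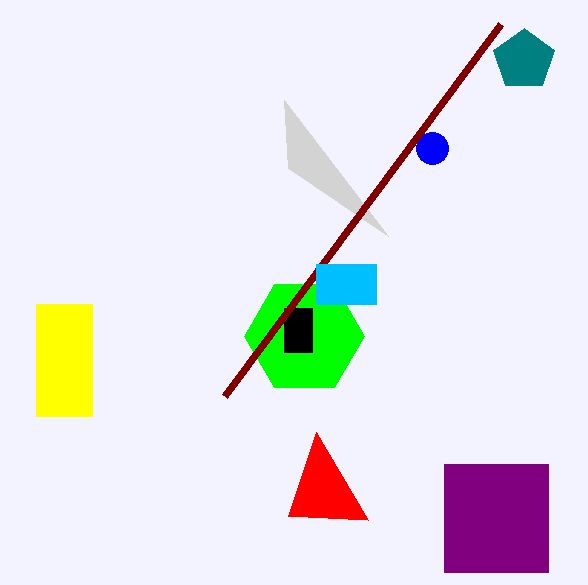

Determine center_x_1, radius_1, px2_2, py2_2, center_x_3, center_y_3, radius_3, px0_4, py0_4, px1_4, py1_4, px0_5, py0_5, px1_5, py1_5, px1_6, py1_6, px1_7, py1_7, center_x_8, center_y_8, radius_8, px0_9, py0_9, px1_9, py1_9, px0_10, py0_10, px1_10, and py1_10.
center_x_1 = 432; radius_1 = 16; px2_2 = 288; py2_2 = 168; center_x_3 = 304; center_y_3 = 336; radius_3 = 60; px0_4 = 284; py0_4 = 308; px1_4 = 312; py1_4 = 352; px0_5 = 36; py0_5 = 304; px1_5 = 92; py1_5 = 416; px1_6 = 368; py1_6 = 520; px1_7 = 224; py1_7 = 396; center_x_8 = 524; center_y_8 = 60; radius_8 = 32; px0_9 = 444; py0_9 = 464; px1_9 = 548; py1_9 = 572; px0_10 = 316; py0_10 = 264; px1_10 = 376; py1_10 = 304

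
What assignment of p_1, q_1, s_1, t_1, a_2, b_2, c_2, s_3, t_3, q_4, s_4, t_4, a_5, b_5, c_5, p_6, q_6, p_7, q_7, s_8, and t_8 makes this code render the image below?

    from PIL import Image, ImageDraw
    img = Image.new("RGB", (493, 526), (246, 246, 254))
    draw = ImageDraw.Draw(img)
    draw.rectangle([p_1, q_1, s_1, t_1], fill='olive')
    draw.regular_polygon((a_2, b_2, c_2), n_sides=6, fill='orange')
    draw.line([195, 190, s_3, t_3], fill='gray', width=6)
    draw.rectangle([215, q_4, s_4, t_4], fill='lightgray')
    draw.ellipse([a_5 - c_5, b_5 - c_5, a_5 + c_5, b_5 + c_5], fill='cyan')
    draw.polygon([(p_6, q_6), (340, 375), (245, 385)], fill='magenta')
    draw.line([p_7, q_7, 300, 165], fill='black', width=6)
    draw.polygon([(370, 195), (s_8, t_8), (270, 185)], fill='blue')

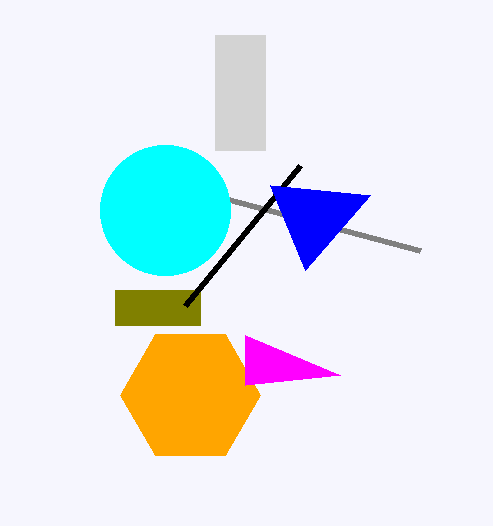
p_1 = 115, q_1 = 290, s_1 = 200, t_1 = 325, a_2 = 190, b_2 = 395, c_2 = 70, s_3 = 420, t_3 = 250, q_4 = 35, s_4 = 265, t_4 = 150, a_5 = 165, b_5 = 210, c_5 = 65, p_6 = 245, q_6 = 335, p_7 = 185, q_7 = 305, s_8 = 305, t_8 = 270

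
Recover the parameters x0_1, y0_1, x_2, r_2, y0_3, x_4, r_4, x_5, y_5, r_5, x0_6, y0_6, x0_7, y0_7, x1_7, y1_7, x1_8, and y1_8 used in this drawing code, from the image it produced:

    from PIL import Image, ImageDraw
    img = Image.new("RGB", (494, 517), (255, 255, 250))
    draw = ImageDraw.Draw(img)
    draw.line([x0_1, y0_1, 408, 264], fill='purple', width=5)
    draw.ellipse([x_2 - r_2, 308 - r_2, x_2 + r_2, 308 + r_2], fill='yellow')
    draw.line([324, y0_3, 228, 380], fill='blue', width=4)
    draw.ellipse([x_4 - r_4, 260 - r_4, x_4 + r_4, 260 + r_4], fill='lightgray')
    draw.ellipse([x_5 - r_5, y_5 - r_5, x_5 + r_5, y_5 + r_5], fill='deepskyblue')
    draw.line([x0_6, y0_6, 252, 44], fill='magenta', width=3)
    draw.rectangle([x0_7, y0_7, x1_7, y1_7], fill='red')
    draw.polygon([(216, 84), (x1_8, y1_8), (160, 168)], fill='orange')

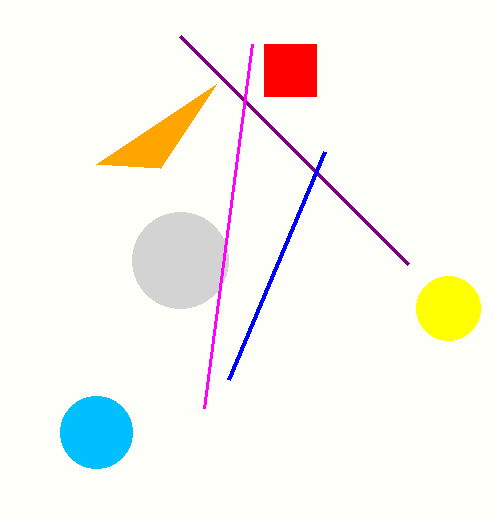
x0_1 = 180; y0_1 = 36; x_2 = 448; r_2 = 32; y0_3 = 152; x_4 = 180; r_4 = 48; x_5 = 96; y_5 = 432; r_5 = 36; x0_6 = 204; y0_6 = 408; x0_7 = 264; y0_7 = 44; x1_7 = 316; y1_7 = 96; x1_8 = 96; y1_8 = 164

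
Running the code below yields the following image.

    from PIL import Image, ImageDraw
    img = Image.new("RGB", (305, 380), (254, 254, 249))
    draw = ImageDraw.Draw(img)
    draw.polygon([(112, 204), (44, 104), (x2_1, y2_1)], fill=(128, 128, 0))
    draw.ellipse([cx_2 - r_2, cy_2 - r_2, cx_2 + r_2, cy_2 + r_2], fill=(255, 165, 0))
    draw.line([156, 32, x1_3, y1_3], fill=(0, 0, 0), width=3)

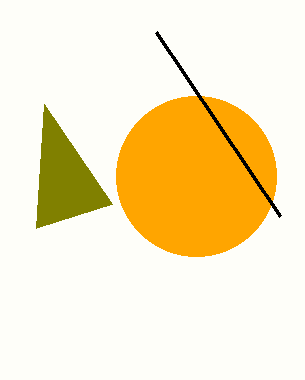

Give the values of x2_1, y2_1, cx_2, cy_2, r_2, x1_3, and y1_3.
x2_1 = 36
y2_1 = 228
cx_2 = 196
cy_2 = 176
r_2 = 80
x1_3 = 280
y1_3 = 216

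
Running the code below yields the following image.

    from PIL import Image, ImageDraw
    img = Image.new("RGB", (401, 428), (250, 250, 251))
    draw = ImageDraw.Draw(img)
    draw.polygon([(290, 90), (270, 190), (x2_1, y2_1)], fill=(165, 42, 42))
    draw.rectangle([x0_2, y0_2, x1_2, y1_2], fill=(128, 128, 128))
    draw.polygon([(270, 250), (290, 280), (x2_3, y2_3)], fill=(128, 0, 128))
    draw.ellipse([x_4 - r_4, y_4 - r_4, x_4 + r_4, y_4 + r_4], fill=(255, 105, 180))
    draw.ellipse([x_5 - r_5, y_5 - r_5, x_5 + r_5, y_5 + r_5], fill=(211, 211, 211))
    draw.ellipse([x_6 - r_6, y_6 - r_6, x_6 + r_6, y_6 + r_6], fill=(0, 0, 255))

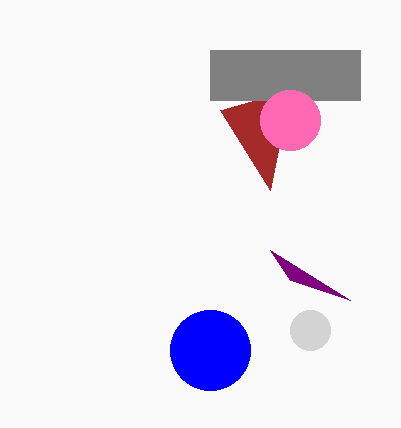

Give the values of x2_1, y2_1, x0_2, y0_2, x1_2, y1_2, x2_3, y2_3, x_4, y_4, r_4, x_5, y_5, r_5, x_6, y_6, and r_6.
x2_1 = 220, y2_1 = 110, x0_2 = 210, y0_2 = 50, x1_2 = 360, y1_2 = 100, x2_3 = 350, y2_3 = 300, x_4 = 290, y_4 = 120, r_4 = 30, x_5 = 310, y_5 = 330, r_5 = 20, x_6 = 210, y_6 = 350, r_6 = 40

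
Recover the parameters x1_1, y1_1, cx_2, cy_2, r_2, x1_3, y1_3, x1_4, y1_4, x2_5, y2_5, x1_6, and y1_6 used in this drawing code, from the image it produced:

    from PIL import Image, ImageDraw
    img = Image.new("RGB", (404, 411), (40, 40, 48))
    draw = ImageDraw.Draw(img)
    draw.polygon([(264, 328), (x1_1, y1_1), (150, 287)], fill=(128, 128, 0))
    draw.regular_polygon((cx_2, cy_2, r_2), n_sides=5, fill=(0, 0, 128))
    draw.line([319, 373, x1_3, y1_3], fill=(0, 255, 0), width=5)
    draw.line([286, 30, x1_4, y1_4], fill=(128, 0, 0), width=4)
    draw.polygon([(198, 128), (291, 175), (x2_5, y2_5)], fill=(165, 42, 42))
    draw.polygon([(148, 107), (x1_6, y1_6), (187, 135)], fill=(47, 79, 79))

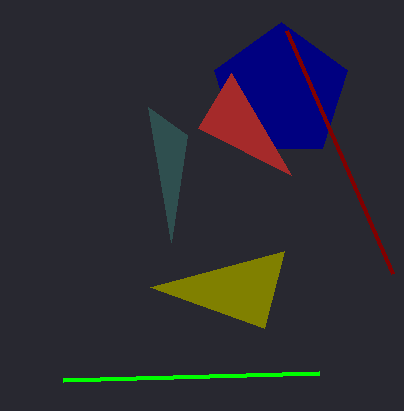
x1_1 = 284, y1_1 = 251, cx_2 = 281, cy_2 = 92, r_2 = 70, x1_3 = 63, y1_3 = 380, x1_4 = 392, y1_4 = 273, x2_5 = 231, y2_5 = 73, x1_6 = 171, y1_6 = 242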